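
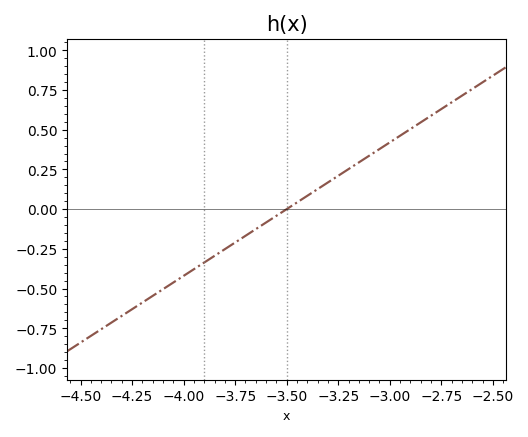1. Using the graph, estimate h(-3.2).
0.252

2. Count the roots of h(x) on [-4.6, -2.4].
1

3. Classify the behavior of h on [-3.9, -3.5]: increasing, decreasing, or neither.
increasing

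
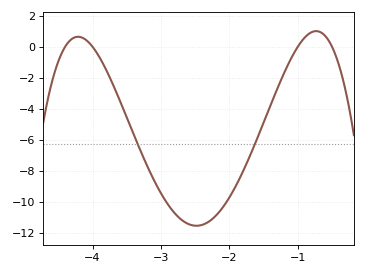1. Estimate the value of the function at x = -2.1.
-10.4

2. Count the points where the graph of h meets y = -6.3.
2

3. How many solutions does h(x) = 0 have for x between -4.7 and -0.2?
4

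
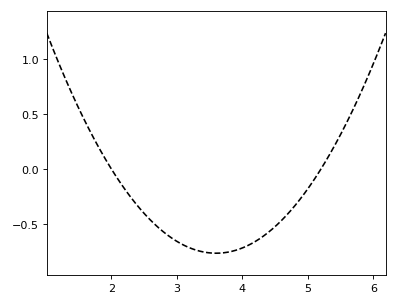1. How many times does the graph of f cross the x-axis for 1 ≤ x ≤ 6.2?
2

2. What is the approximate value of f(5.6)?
0.45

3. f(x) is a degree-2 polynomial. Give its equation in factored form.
y = 0.3(x - 2)(x - 5.2)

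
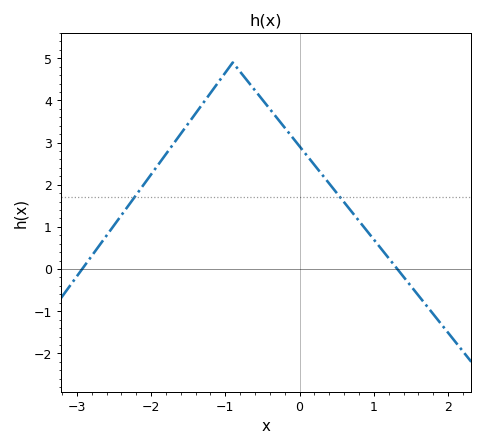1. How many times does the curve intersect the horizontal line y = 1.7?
2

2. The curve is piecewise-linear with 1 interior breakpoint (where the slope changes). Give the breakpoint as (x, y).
(-0.9, 4.9)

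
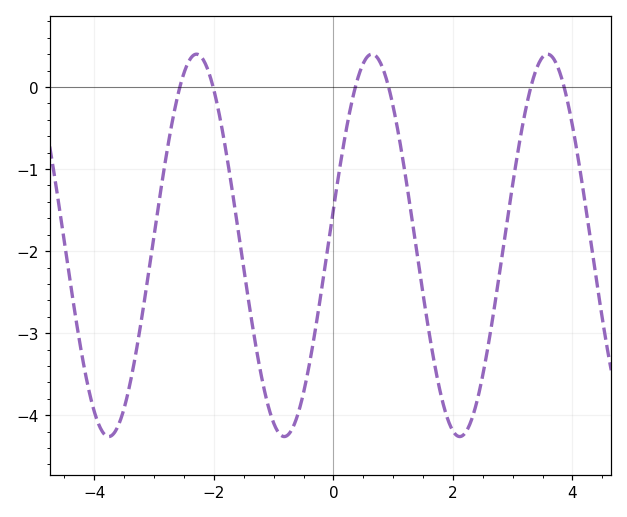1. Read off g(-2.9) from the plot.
-1.32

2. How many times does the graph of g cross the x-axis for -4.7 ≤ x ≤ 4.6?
6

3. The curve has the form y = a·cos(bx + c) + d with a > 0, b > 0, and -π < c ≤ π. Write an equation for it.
y = 2.33cos(2.14x - 1.38) - 1.93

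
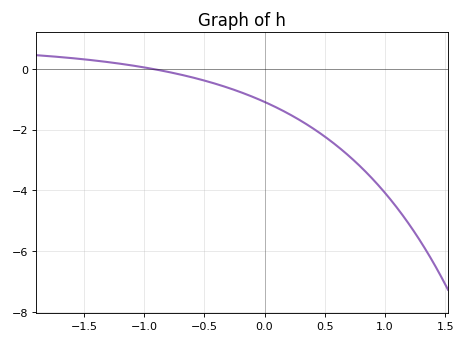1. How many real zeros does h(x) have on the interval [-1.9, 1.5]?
1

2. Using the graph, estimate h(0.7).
-2.87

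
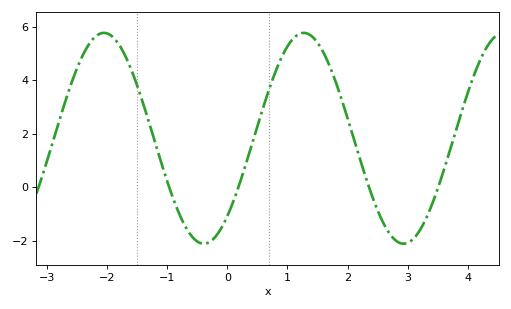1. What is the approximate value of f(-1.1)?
0.925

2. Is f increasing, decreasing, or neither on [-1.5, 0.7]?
neither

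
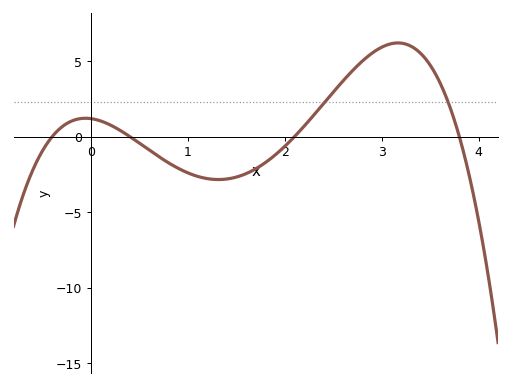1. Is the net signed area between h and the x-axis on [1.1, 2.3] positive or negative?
negative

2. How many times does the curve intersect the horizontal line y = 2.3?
2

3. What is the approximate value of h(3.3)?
5.99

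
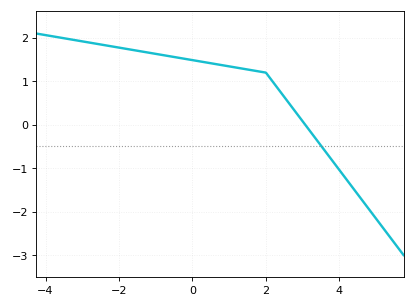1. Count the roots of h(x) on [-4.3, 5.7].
1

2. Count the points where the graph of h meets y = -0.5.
1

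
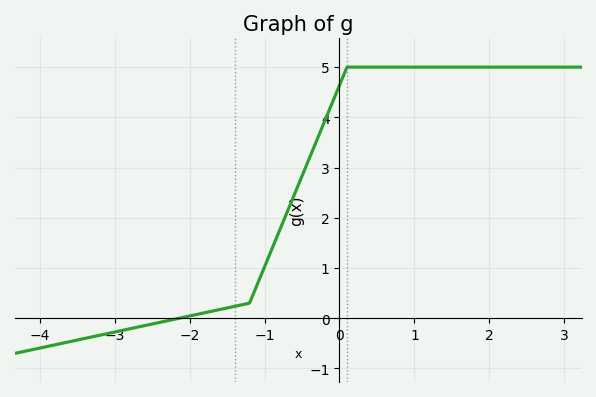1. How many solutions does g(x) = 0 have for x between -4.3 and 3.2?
1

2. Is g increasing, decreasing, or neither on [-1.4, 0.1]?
increasing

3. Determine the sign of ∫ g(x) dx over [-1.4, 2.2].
positive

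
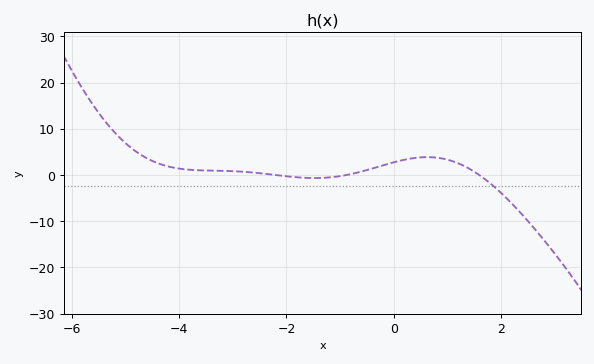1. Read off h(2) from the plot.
-3.86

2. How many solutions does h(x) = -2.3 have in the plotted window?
1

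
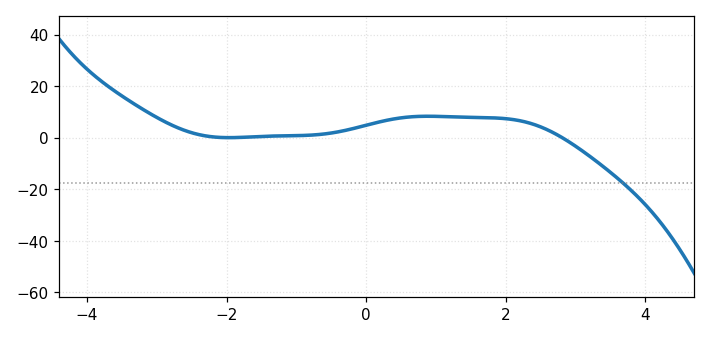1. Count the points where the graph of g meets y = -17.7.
1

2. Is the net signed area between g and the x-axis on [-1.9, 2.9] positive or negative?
positive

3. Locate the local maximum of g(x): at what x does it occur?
0.882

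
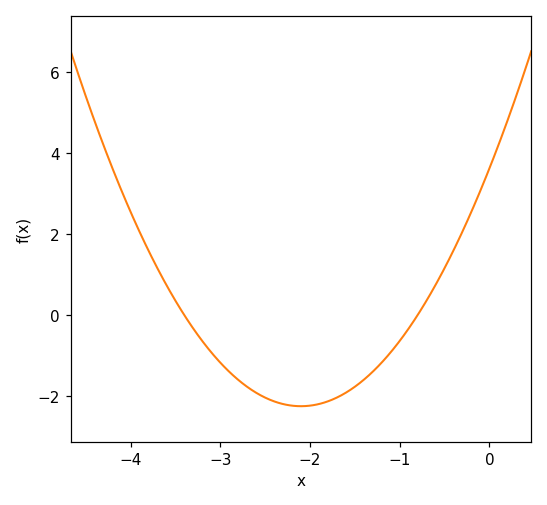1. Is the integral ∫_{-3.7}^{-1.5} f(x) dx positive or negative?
negative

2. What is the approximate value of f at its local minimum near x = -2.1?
-2.25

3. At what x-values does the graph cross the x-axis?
-3.4, -0.8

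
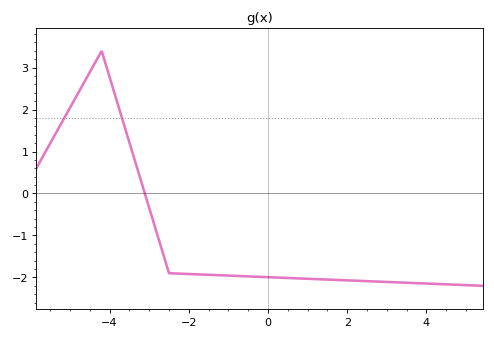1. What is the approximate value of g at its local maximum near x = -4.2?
3.4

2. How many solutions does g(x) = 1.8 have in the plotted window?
2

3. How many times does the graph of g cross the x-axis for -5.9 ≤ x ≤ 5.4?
1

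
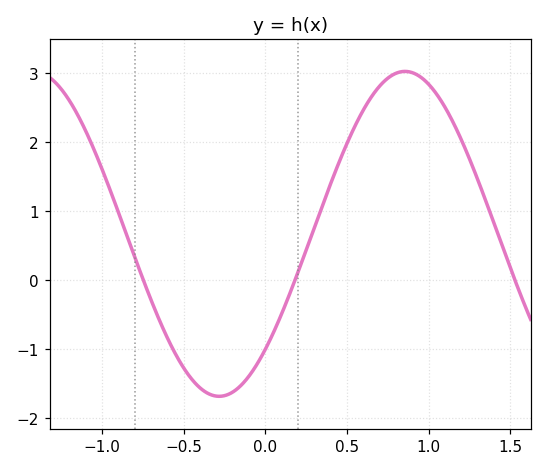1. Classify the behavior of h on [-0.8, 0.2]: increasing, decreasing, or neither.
neither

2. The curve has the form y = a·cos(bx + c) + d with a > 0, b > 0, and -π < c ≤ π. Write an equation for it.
y = 2.35cos(2.76x - 2.36) + 0.67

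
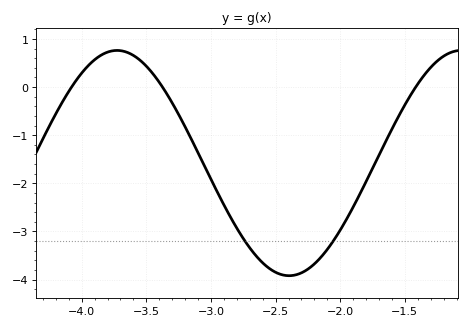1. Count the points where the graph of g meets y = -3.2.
2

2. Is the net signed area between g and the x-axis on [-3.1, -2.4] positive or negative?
negative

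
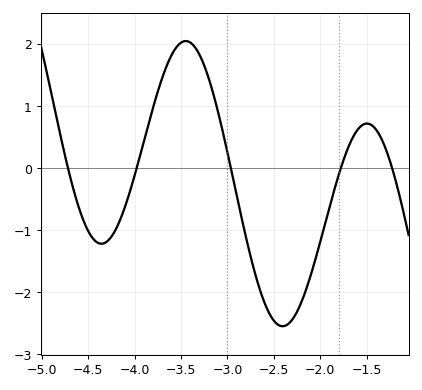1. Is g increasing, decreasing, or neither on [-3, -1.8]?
neither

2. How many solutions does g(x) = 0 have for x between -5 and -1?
5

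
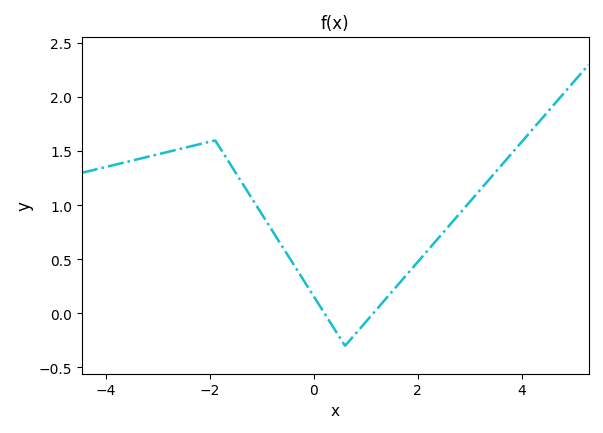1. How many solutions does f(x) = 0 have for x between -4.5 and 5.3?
2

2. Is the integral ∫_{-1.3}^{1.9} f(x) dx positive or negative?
positive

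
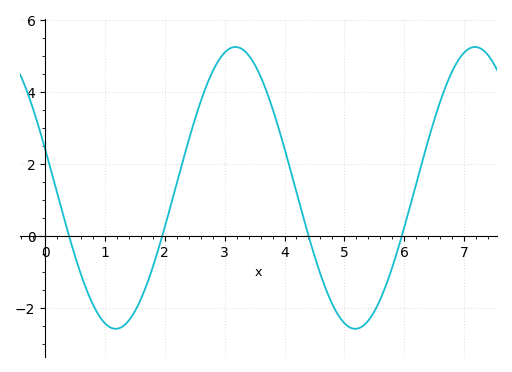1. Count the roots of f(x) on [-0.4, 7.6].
4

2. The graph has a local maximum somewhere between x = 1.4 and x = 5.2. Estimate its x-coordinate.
3.18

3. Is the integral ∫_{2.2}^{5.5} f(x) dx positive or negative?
positive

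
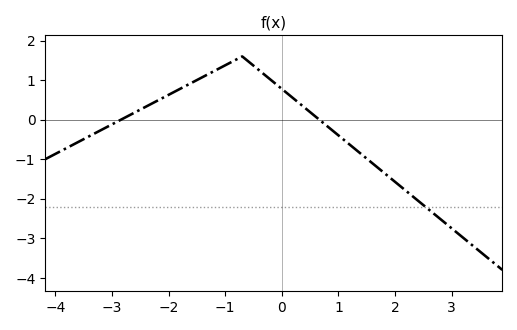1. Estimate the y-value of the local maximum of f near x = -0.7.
1.6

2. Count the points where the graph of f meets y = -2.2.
1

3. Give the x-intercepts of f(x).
-2.8, 0.6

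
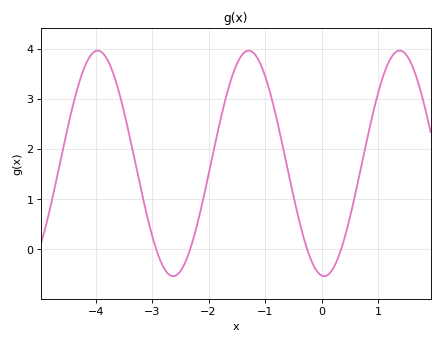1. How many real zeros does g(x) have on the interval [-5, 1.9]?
4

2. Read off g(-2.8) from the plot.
-0.4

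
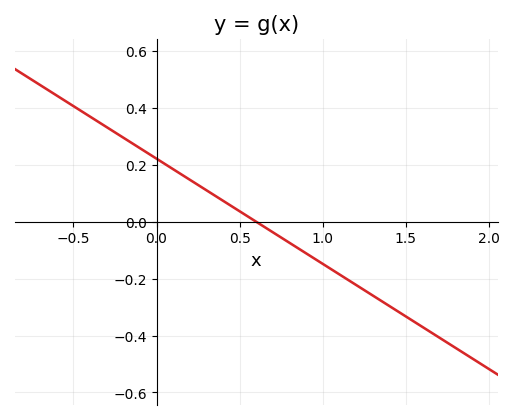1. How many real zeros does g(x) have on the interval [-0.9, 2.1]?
1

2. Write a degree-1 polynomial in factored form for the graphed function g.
y = -0.37(x - 0.6)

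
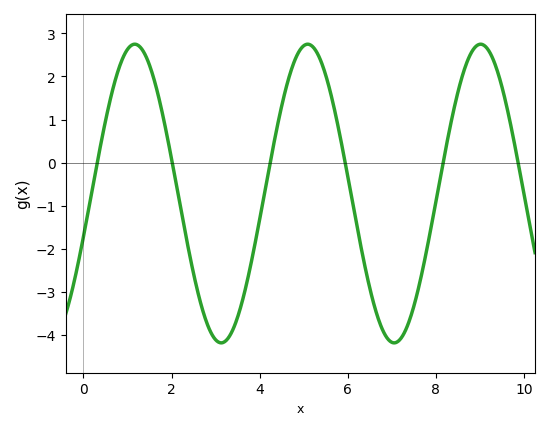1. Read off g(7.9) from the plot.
-1.47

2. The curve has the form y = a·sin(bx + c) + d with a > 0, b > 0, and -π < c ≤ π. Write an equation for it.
y = 3.47sin(1.6x - 0.292) - 0.72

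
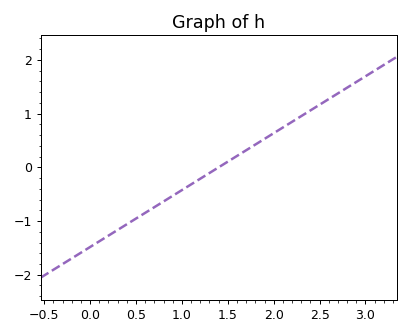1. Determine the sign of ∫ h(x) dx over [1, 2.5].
positive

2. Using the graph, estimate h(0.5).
-0.954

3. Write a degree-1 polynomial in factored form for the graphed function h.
y = 1.06(x - 1.4)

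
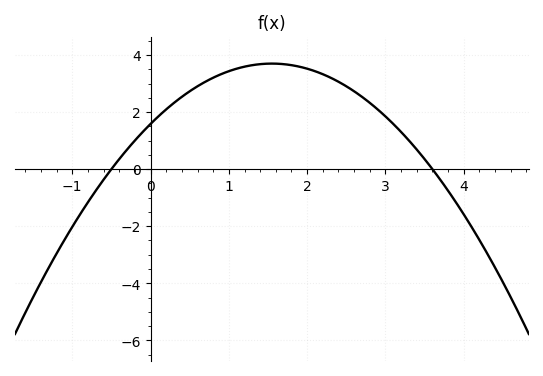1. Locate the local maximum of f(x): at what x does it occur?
1.6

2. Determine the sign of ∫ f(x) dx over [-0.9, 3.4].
positive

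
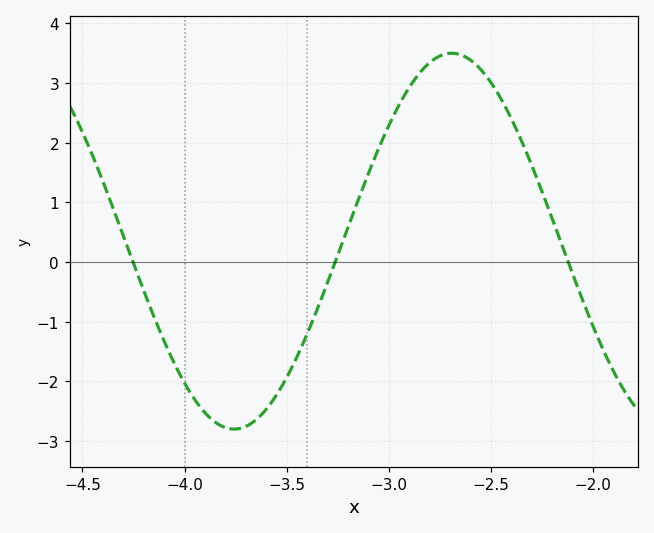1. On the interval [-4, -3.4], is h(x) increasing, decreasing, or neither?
neither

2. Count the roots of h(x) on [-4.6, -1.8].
3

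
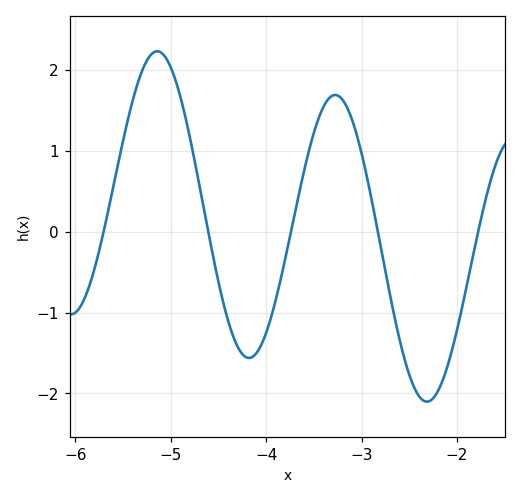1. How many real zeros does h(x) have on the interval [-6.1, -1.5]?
5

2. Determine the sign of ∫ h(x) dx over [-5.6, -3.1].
positive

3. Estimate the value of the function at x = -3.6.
0.77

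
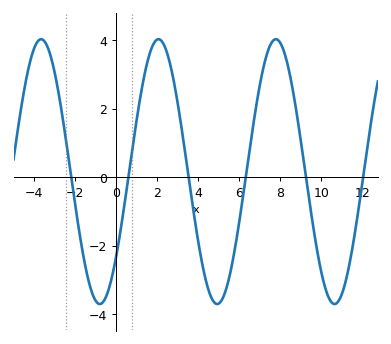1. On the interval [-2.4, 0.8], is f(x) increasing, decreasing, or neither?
neither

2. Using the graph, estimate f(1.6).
3.5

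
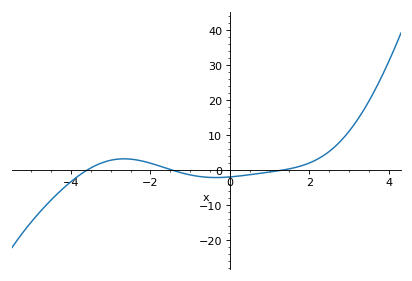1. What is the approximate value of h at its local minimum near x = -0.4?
-2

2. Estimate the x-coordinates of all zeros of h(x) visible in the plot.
-3.6, -1.4, 1.4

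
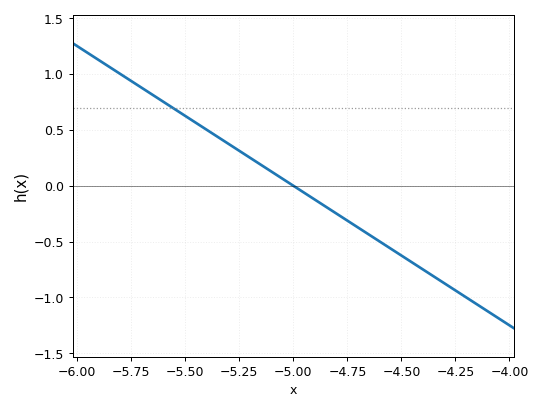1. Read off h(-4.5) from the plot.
-0.6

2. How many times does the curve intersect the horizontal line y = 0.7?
1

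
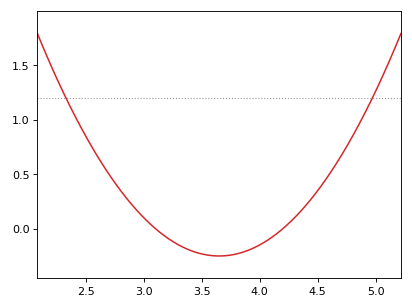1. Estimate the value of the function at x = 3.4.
-0.199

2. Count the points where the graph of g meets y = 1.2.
2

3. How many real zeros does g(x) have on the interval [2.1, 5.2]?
2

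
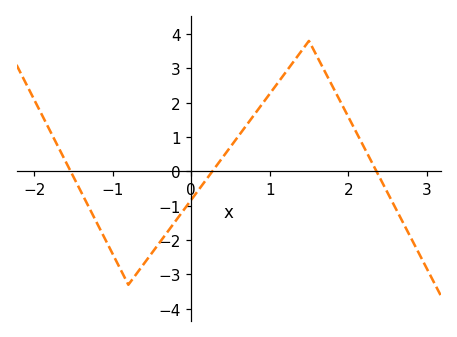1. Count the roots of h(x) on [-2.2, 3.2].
3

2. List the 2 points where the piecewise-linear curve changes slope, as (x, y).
(-0.8, -3.3); (1.5, 3.8)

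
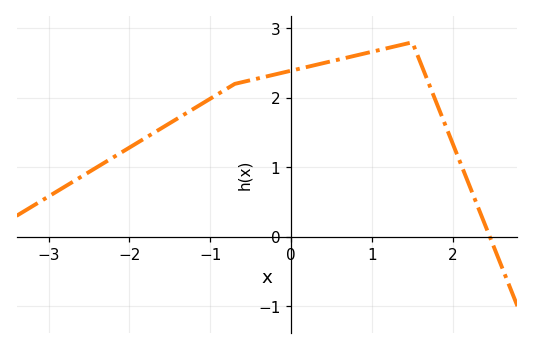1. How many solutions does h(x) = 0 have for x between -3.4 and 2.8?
1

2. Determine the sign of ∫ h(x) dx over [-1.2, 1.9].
positive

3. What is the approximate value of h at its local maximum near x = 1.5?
2.8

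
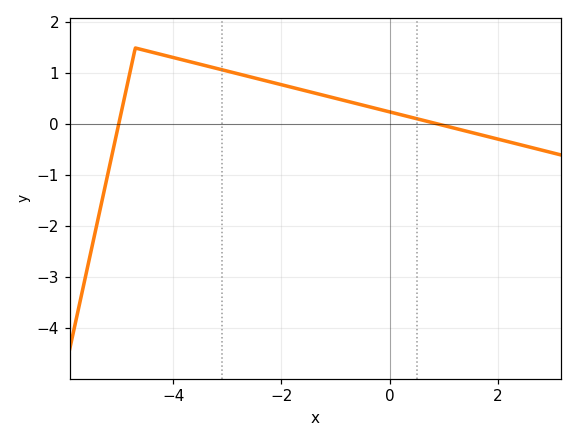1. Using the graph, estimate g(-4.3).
1.4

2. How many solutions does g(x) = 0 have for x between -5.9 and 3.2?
2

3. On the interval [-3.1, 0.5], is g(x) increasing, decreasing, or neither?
decreasing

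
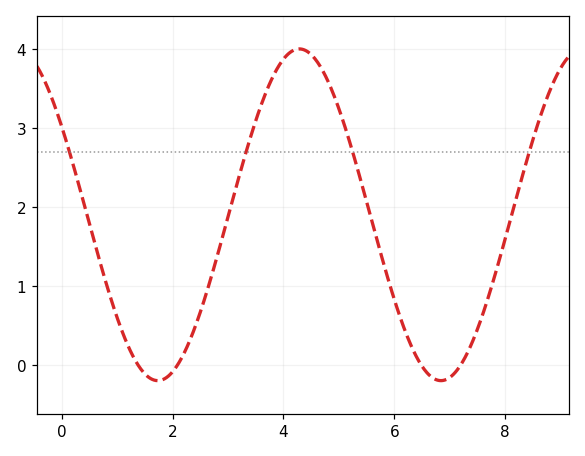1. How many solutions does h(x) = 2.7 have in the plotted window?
4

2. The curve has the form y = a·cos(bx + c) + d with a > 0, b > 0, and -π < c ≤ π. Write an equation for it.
y = 2.1cos(1.23x + 1.01) + 1.9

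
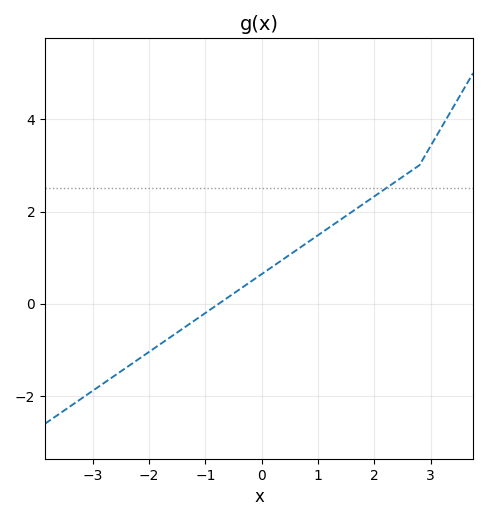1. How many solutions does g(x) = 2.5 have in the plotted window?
1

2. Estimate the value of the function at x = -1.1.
-0.2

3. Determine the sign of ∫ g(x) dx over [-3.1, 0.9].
negative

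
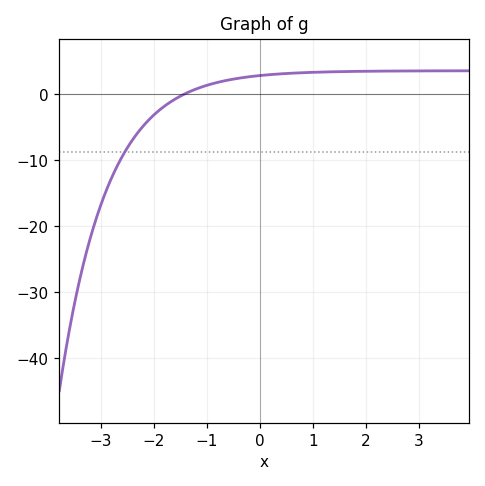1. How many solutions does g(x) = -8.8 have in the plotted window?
1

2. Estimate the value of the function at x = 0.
2.87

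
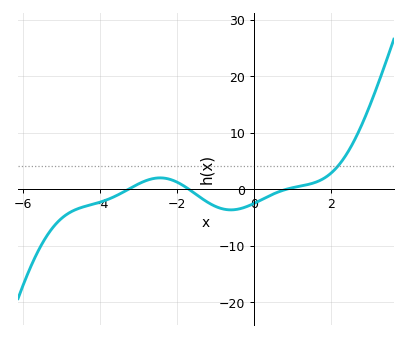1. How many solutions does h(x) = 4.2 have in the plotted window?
1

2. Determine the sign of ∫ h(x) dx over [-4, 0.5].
negative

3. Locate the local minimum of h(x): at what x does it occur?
-0.6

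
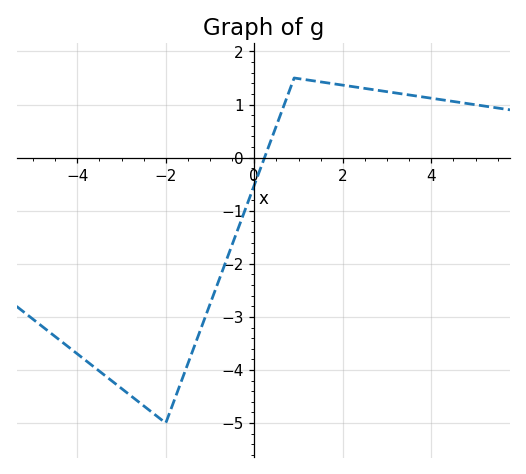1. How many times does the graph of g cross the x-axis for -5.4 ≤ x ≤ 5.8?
1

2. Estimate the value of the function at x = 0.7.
1.05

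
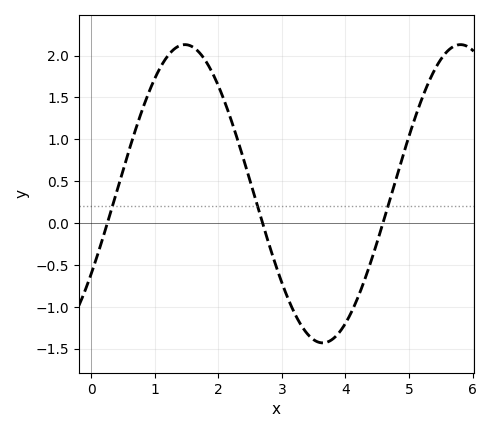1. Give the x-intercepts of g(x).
0.256, 2.7, 4.59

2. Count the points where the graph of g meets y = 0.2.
3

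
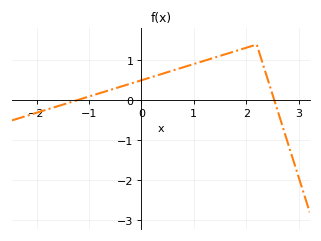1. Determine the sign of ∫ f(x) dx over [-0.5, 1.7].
positive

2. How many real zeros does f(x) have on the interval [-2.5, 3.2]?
2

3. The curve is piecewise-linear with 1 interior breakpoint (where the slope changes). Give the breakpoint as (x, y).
(2.2, 1.4)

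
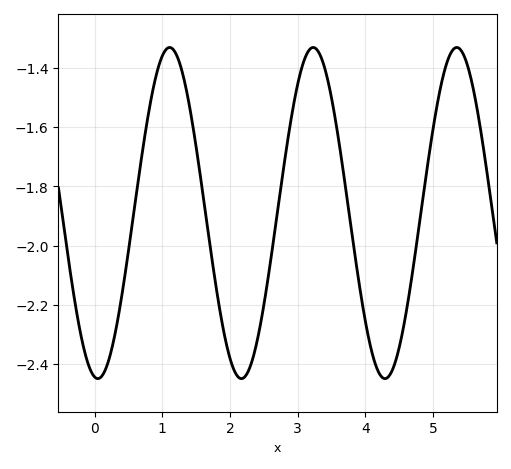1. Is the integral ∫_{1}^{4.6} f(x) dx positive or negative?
negative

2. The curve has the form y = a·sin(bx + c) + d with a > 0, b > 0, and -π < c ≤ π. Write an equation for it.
y = 0.56sin(2.96x - 1.71) - 1.89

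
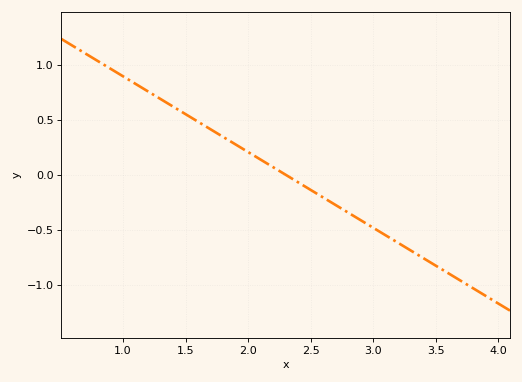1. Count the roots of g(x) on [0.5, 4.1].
1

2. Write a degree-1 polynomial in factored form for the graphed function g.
y = -0.69(x - 2.3)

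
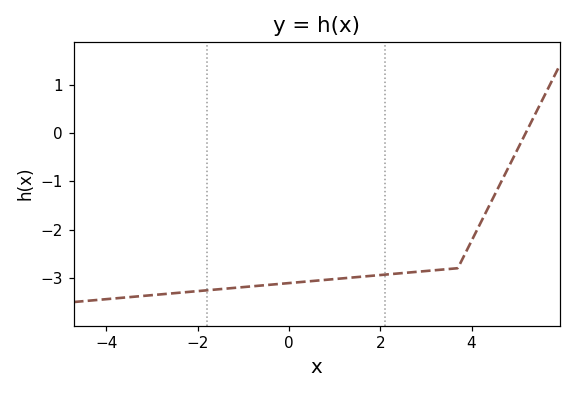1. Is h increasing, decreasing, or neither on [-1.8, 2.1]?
increasing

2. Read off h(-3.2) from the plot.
-3.4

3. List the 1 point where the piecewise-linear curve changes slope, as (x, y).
(3.7, -2.8)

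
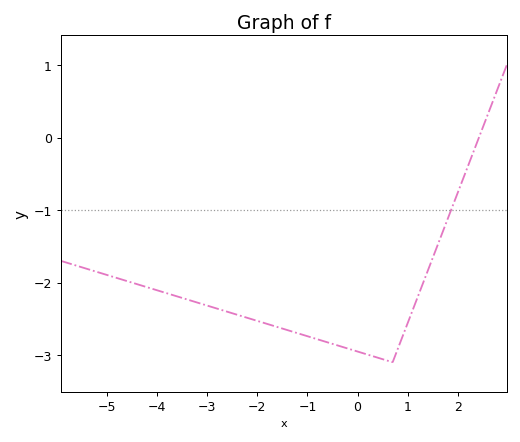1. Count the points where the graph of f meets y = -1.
1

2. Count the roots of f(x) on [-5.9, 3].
1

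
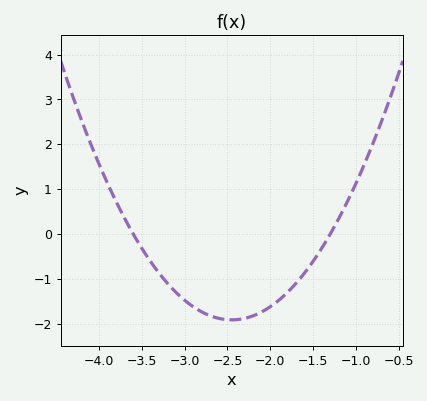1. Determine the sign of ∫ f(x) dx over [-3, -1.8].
negative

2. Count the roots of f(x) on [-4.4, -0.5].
2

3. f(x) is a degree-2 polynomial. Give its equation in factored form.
y = 1.45(x + 3.6)(x + 1.3)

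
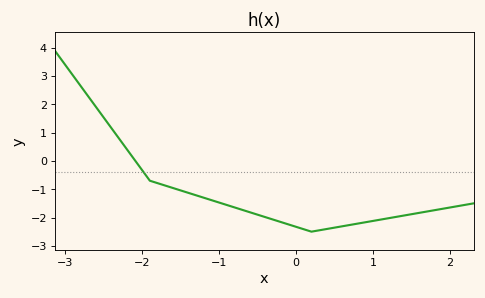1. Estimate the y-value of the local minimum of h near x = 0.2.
-2.5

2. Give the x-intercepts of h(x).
-2.09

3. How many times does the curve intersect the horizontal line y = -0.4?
1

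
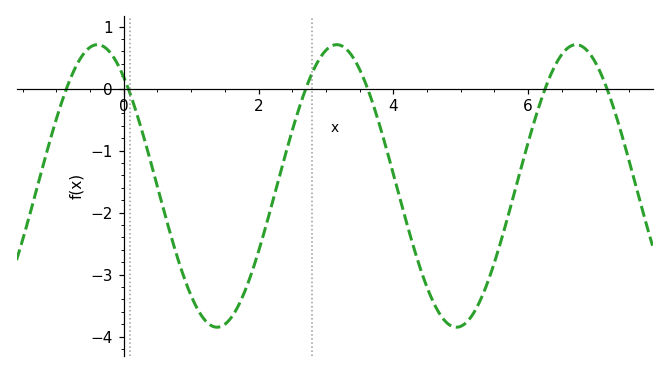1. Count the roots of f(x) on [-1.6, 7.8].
6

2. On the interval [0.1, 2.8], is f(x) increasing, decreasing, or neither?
neither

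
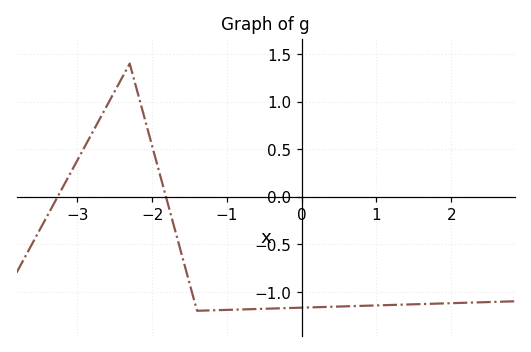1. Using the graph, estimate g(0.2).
-1.16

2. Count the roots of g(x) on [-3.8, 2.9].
2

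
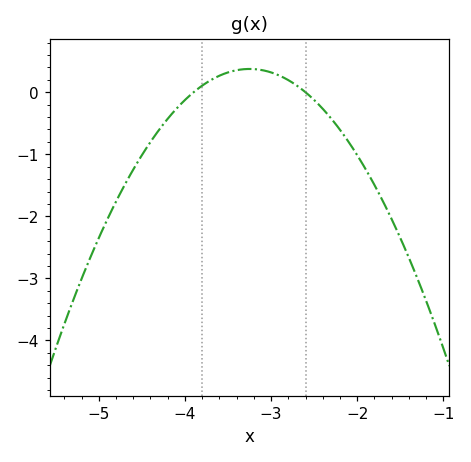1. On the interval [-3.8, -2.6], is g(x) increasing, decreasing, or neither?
neither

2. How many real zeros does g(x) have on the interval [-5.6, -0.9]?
2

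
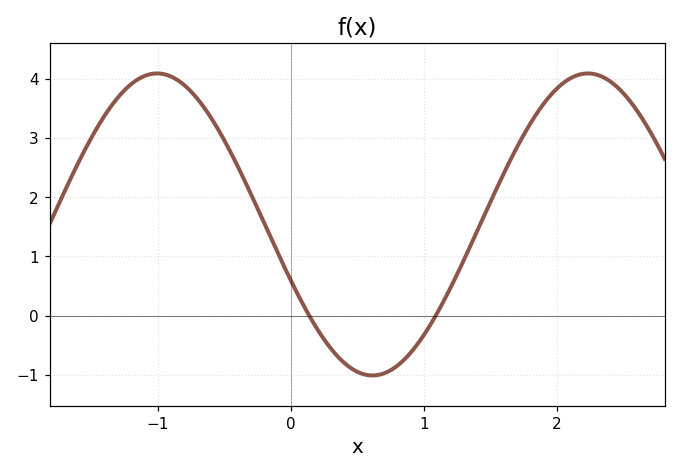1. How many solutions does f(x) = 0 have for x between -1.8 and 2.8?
2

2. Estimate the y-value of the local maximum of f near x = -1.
4.09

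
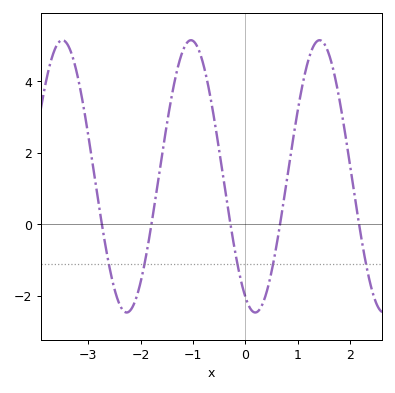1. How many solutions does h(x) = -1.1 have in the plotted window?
5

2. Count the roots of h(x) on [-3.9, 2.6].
5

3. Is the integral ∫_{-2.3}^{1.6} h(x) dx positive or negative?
positive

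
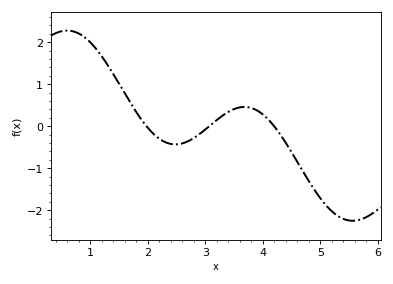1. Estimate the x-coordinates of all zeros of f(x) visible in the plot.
1.98, 3.07, 4.2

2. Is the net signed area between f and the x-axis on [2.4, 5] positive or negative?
negative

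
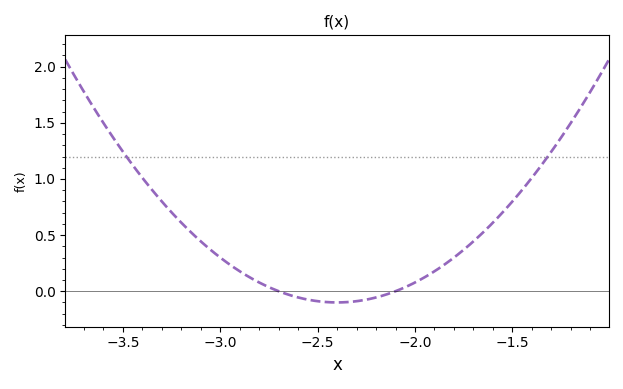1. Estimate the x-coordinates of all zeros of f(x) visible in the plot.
-2.7, -2.1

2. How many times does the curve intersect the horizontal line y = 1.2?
2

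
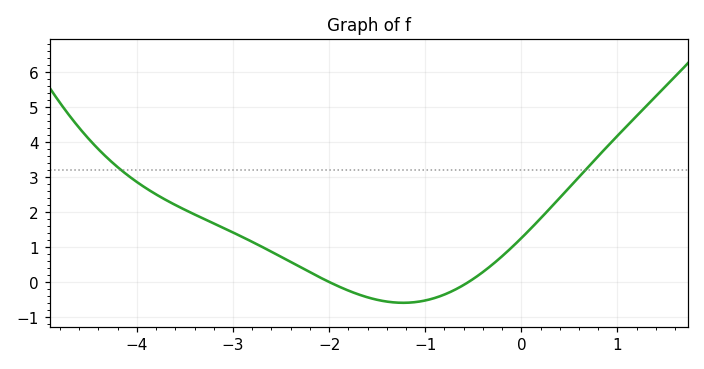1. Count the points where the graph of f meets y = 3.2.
2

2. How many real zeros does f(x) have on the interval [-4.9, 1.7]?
2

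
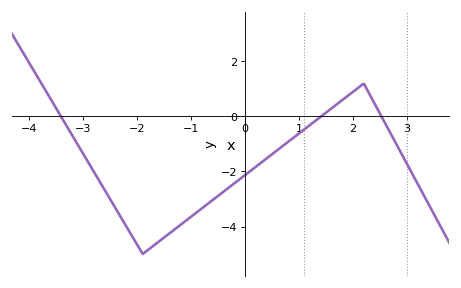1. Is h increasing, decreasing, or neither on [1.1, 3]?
neither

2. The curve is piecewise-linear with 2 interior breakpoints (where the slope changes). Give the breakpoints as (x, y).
(-1.9, -5); (2.2, 1.2)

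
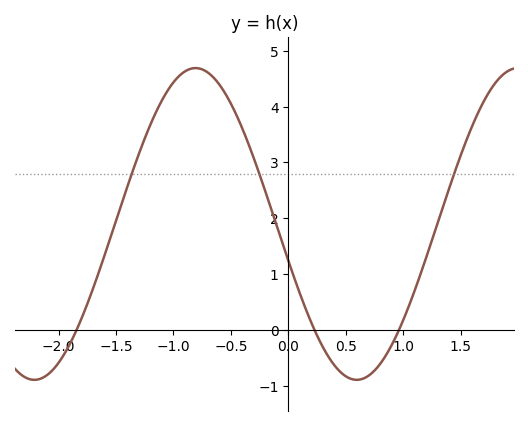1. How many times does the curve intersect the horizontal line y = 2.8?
3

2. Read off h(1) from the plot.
0.2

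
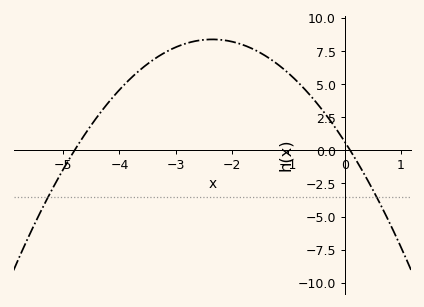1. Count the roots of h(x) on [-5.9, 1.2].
2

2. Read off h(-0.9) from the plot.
5.4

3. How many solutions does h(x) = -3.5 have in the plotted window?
2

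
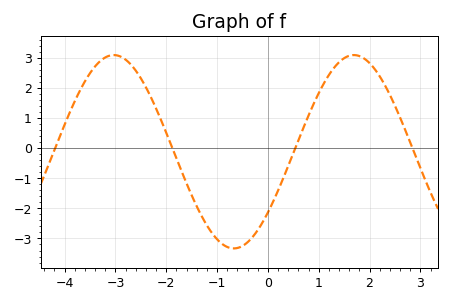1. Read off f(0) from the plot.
-2.1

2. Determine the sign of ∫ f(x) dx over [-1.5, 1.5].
negative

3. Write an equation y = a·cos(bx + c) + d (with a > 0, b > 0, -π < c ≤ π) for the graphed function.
y = 3.21cos(1.3x - 2.2) - 0.12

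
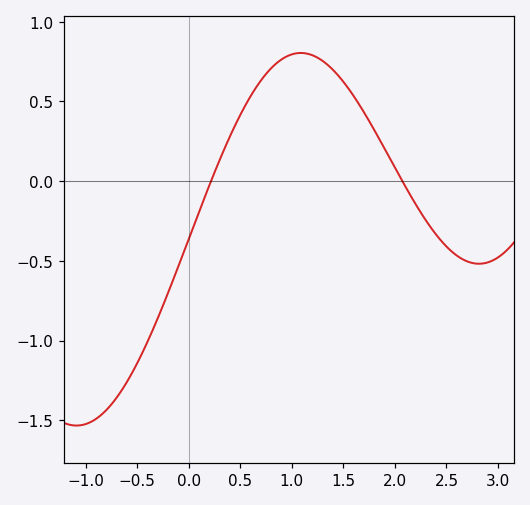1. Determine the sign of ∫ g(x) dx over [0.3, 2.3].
positive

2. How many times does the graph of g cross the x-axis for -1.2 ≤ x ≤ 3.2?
2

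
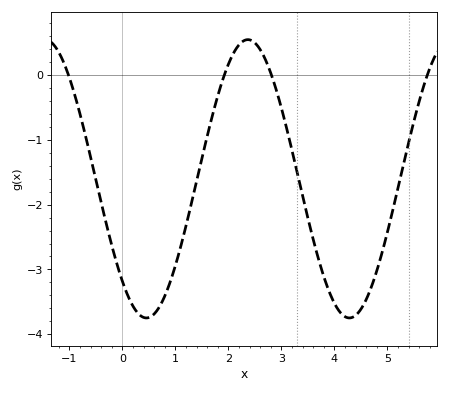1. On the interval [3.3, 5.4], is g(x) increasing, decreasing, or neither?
neither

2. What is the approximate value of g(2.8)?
0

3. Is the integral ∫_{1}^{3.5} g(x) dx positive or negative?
negative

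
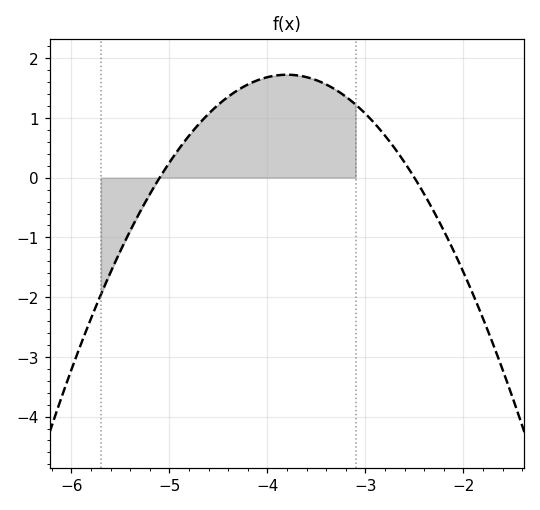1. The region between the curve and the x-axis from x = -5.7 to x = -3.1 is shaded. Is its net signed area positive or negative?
positive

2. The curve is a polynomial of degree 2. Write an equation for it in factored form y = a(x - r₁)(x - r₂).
y = -1.02(x + 5.1)(x + 2.5)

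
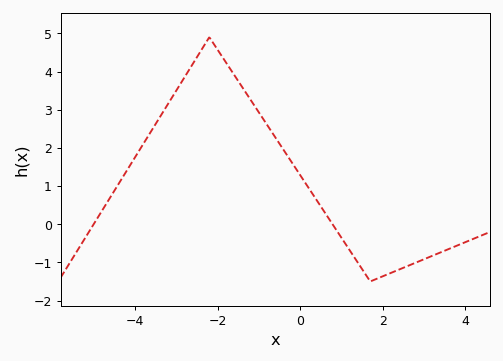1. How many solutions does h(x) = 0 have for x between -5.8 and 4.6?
2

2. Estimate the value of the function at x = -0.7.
2.44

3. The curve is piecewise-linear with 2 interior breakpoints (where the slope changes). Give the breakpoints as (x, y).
(-2.2, 4.9); (1.7, -1.5)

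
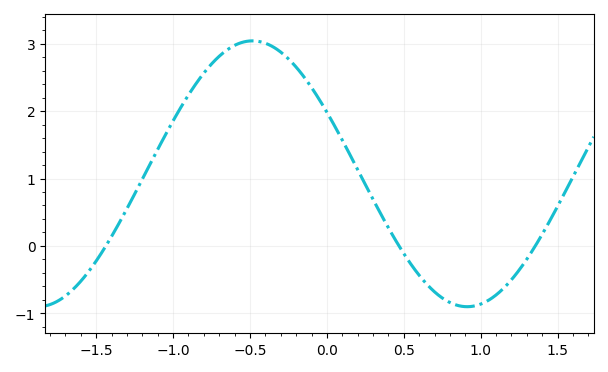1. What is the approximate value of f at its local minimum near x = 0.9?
-0.9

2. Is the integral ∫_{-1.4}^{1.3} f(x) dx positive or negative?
positive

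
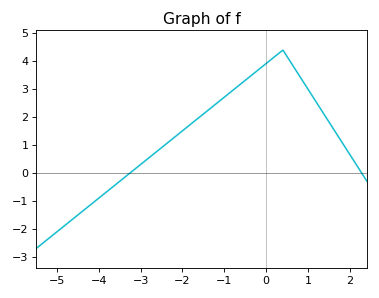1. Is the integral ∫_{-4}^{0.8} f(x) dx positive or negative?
positive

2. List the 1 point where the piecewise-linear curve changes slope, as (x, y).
(0.4, 4.4)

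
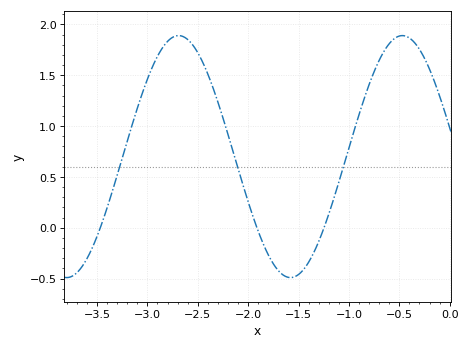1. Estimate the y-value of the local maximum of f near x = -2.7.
1.9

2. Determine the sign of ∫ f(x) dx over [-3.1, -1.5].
positive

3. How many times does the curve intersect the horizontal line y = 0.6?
3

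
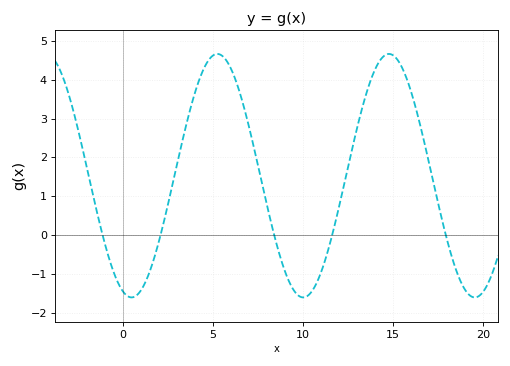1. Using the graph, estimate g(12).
0.708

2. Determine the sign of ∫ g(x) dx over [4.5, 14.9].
positive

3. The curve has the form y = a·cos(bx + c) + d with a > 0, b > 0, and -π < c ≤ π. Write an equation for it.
y = 3.13cos(0.66x + 2.81) + 1.53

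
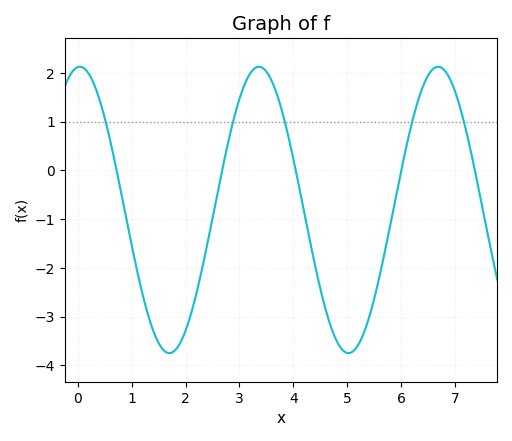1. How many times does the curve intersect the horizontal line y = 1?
5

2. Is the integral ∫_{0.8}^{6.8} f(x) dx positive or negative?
negative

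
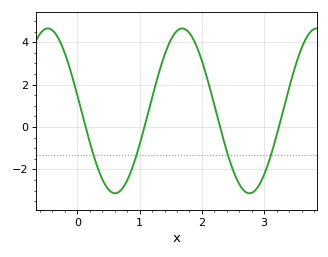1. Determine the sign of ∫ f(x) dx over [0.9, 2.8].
positive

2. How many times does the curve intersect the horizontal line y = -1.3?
4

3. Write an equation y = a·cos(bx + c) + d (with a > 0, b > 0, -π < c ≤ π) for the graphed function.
y = 3.89cos(2.91x + 1.38) + 0.76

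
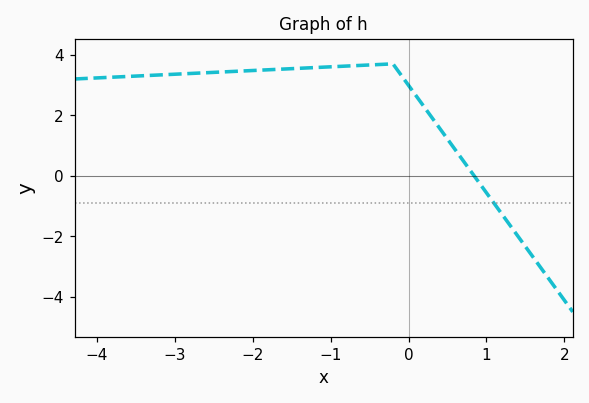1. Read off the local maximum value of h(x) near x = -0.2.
3.6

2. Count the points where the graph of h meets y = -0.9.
1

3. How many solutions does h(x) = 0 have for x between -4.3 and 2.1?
1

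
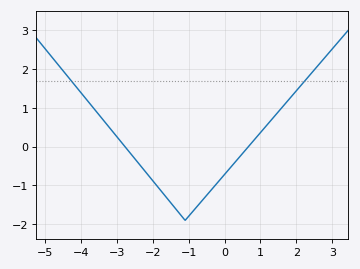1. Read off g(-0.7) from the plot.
-1.5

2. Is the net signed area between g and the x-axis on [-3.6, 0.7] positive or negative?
negative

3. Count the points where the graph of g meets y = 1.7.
2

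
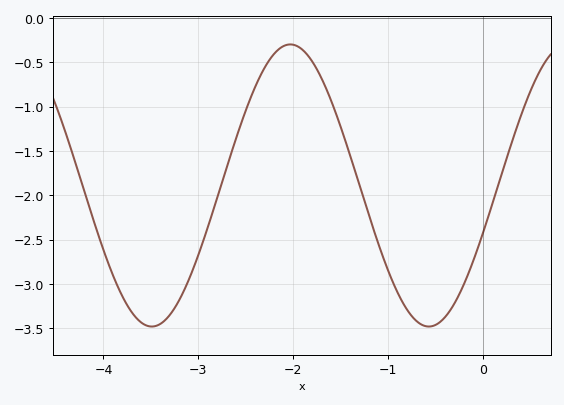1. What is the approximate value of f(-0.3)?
-3.22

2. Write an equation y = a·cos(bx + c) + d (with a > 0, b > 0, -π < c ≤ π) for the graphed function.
y = 1.59cos(2.15x - 1.92) - 1.89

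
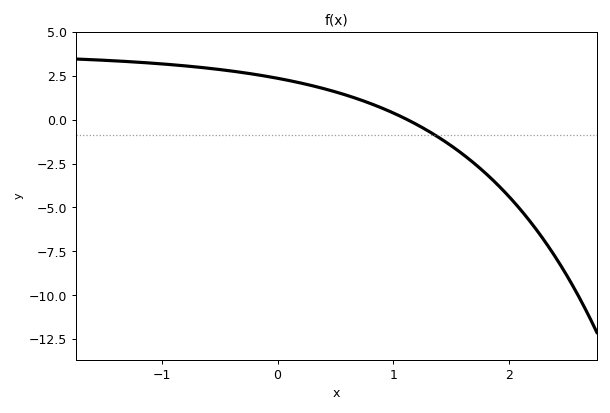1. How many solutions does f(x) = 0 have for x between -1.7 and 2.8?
1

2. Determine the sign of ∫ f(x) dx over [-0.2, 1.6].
positive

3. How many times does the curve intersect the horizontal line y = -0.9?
1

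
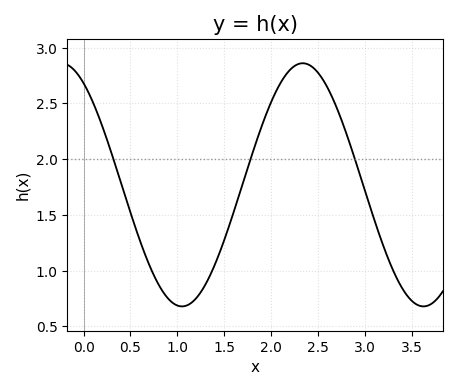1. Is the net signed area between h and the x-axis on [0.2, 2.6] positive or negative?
positive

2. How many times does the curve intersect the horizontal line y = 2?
3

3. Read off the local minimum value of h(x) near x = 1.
0.68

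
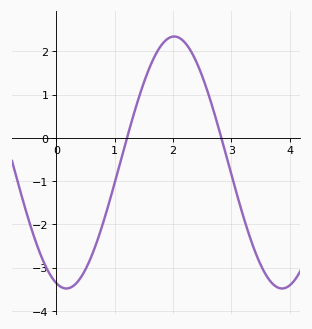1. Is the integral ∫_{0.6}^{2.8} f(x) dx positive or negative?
positive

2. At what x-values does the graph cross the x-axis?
1.21, 2.83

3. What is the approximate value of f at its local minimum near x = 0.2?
-3.48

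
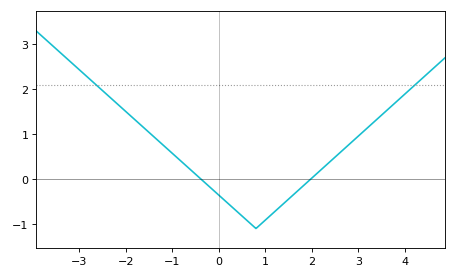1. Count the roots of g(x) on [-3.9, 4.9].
2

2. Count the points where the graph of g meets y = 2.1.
2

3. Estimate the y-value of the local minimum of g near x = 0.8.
-1.1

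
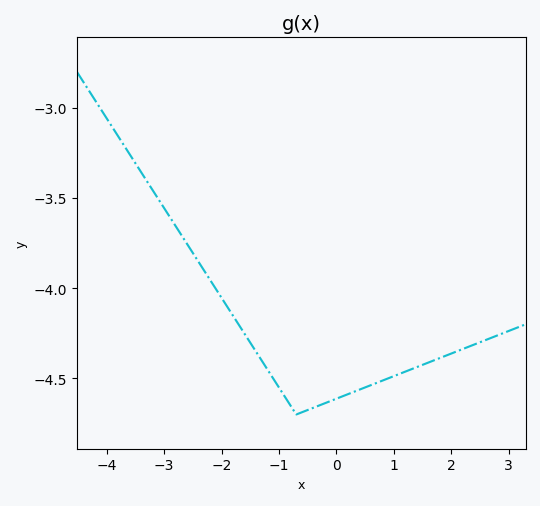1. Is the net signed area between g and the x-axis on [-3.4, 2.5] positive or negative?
negative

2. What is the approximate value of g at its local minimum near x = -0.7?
-4.7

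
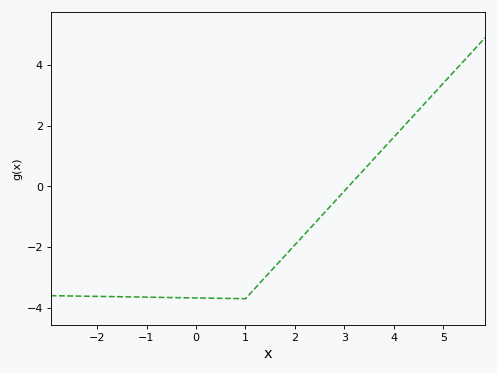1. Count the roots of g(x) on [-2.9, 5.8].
1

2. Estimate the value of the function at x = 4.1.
1.81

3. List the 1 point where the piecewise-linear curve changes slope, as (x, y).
(1, -3.7)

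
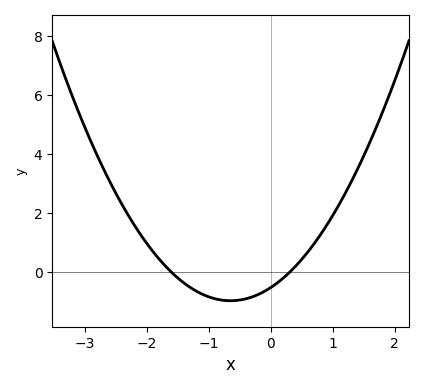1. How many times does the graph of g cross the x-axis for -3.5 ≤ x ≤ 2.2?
2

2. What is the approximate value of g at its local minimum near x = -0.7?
-1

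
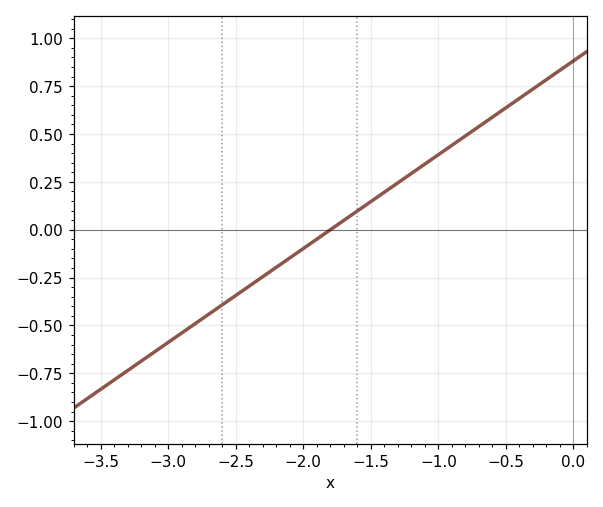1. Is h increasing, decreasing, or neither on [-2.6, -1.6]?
increasing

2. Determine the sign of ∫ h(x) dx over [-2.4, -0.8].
positive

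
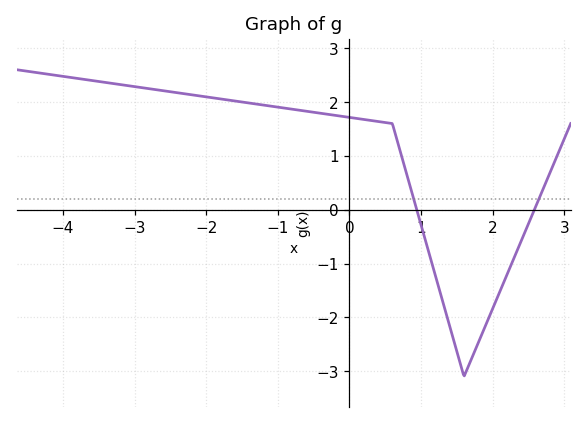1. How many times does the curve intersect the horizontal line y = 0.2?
2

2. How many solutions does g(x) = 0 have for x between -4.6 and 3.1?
2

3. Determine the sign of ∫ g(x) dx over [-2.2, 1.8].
positive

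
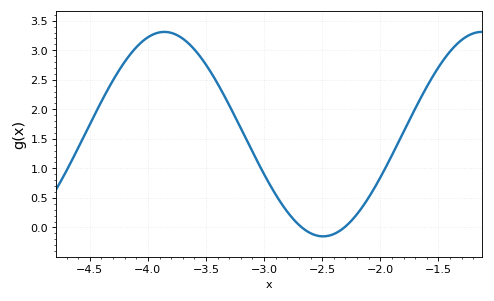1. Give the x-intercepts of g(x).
-2.67, -2.31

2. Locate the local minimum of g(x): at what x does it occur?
-2.49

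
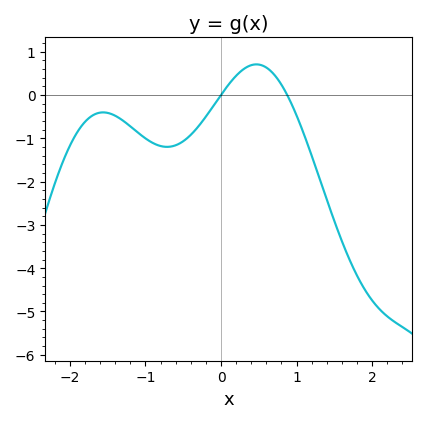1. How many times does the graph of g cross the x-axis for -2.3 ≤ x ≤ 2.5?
2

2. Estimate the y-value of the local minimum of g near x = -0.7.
-1.2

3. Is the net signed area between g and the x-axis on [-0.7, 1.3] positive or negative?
negative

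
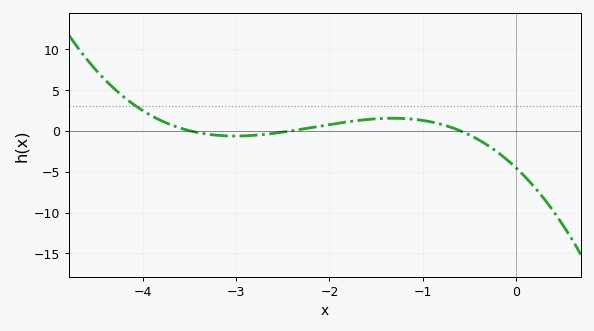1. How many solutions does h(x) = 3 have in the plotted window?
1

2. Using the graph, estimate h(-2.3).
0.184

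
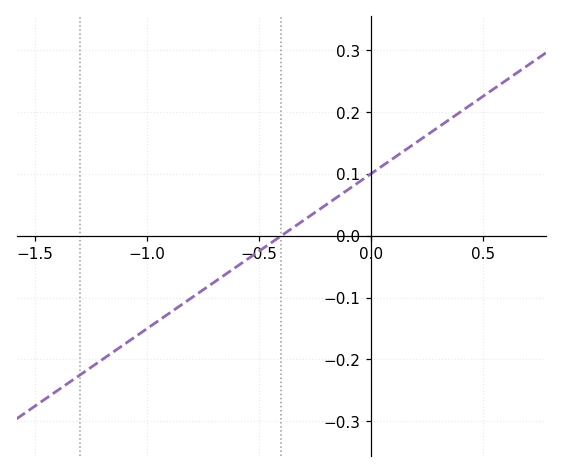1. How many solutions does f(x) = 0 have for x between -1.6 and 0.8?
1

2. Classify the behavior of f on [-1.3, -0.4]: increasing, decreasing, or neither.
increasing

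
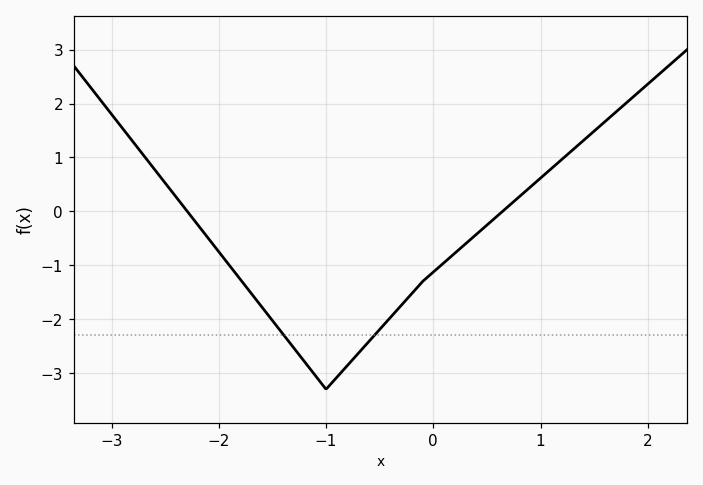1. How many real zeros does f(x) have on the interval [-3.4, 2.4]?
2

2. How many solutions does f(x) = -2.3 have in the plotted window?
2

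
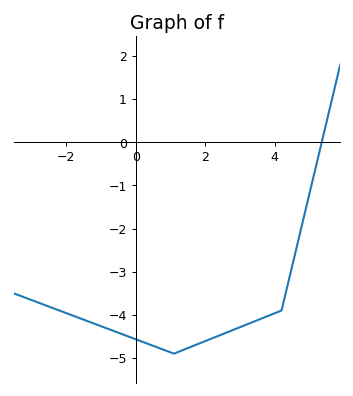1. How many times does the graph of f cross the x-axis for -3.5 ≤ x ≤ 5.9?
1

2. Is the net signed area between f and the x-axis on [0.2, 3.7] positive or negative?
negative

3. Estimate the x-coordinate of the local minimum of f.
1.1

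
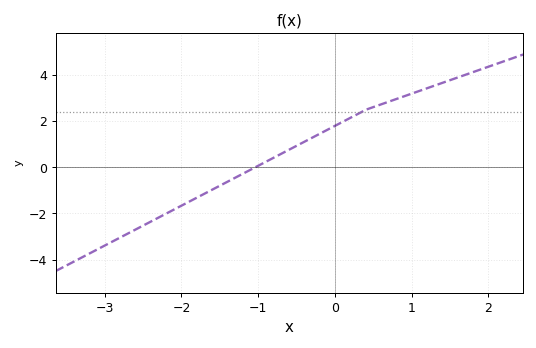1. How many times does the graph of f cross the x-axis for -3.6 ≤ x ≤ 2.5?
1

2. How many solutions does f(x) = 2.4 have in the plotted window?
1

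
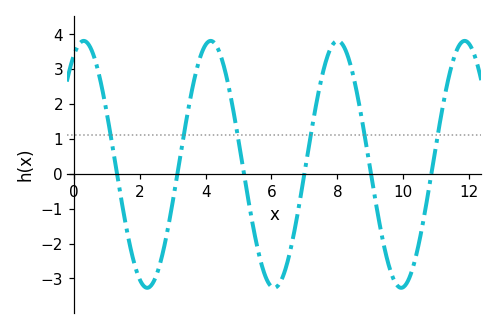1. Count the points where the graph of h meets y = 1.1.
6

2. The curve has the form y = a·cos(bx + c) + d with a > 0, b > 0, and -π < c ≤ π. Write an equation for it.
y = 3.54cos(1.6x - 0.49) + 0.27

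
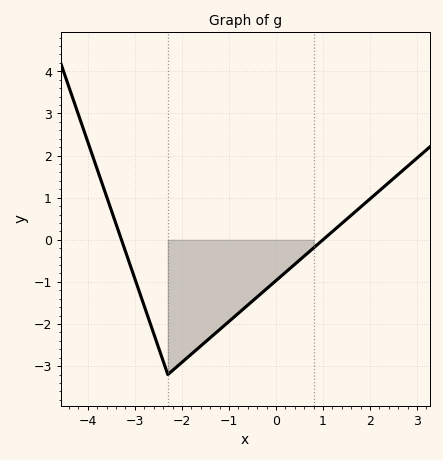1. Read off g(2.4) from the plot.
1.4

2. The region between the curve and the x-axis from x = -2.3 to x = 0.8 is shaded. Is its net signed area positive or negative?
negative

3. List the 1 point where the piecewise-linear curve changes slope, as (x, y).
(-2.3, -3.2)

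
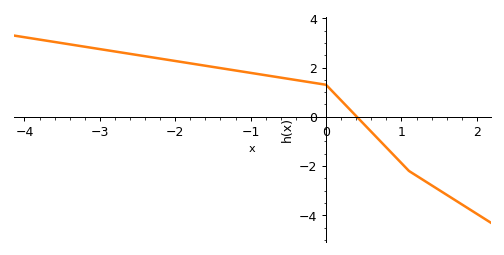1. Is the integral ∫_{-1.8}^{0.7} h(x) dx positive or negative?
positive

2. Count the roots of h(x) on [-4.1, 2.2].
1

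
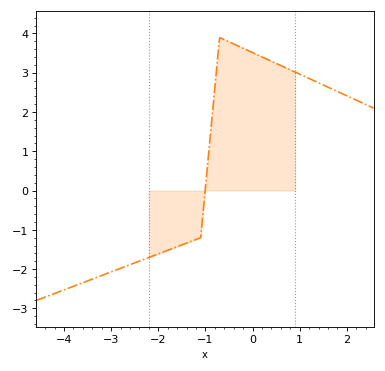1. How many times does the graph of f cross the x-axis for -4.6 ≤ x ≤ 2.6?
1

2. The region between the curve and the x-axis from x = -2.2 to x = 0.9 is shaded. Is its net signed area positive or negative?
positive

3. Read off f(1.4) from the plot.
2.7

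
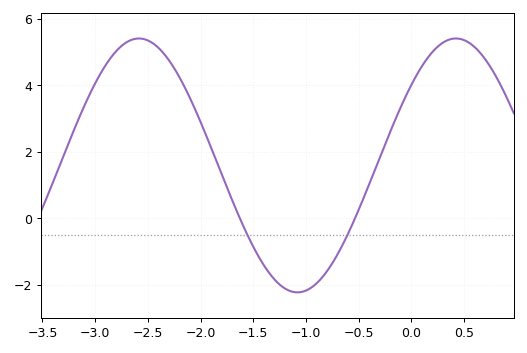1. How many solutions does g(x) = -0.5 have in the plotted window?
2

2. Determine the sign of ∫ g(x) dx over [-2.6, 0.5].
positive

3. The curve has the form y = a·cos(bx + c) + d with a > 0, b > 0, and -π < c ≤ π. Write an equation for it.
y = 3.82cos(2.1x - 0.88) + 1.59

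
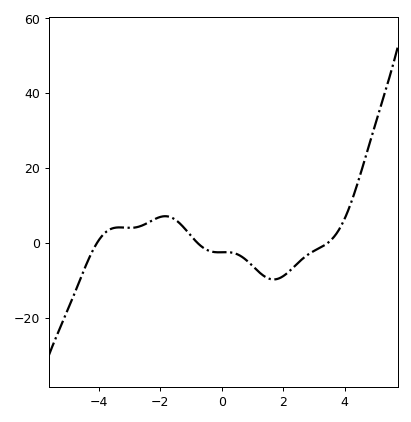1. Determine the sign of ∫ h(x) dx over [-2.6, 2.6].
negative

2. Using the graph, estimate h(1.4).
-9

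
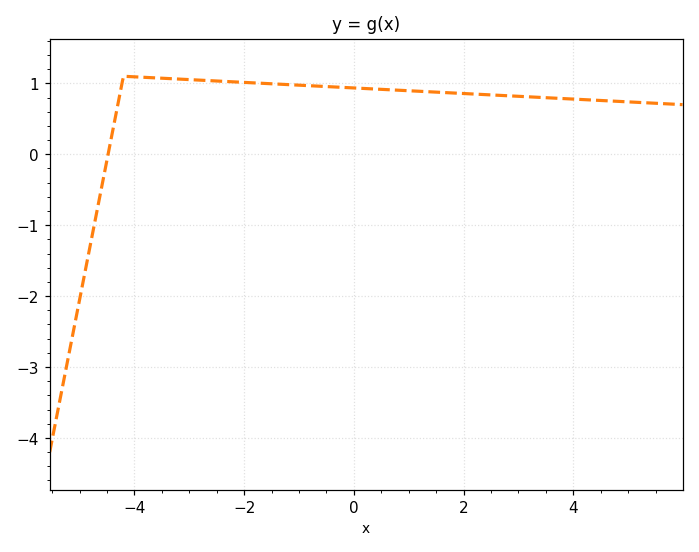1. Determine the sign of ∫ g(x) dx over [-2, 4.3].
positive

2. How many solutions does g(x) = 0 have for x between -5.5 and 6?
1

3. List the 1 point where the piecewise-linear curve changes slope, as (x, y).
(-4.2, 1.1)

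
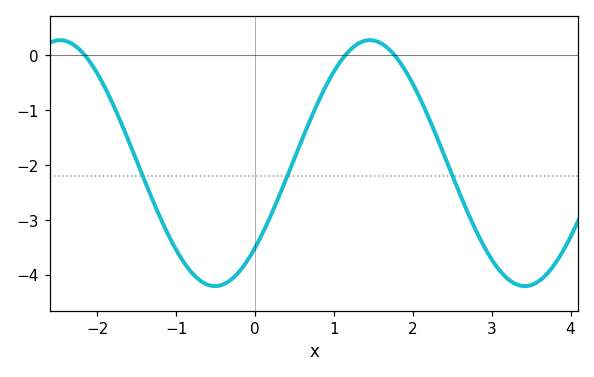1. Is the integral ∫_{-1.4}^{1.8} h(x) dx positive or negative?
negative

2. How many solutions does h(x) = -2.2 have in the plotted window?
3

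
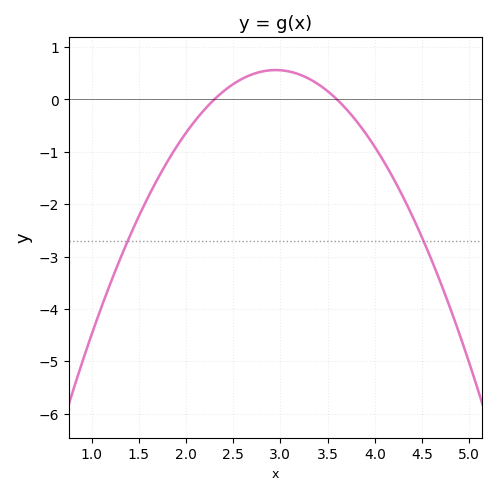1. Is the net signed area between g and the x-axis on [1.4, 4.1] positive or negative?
negative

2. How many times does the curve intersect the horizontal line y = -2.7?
2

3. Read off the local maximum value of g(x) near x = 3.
0.6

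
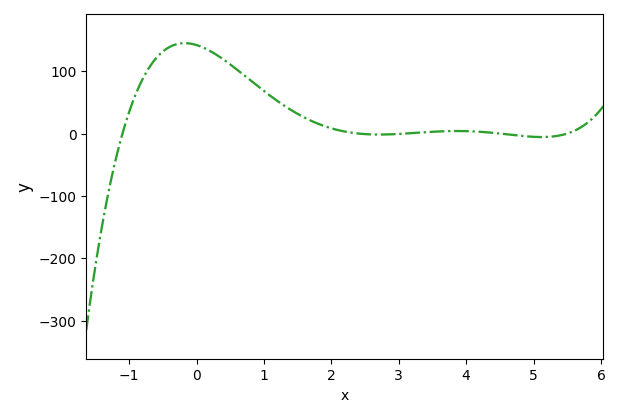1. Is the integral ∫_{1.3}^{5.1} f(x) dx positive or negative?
positive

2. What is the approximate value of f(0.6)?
100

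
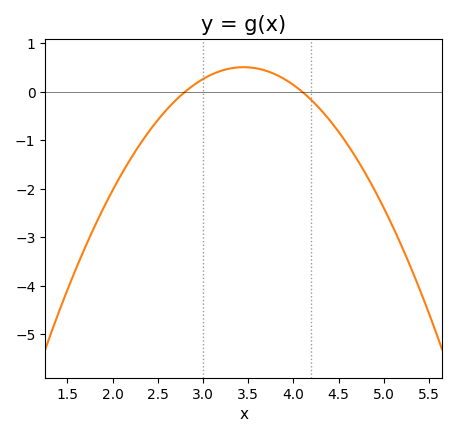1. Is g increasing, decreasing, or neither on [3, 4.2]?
neither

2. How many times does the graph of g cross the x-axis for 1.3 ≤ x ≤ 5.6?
2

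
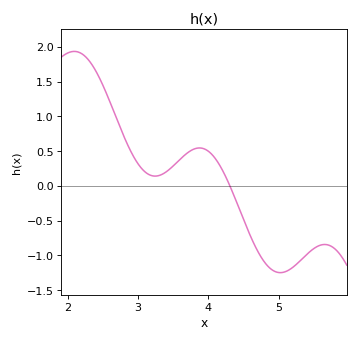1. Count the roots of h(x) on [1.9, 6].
1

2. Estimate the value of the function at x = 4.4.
-0.2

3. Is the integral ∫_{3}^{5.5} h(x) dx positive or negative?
negative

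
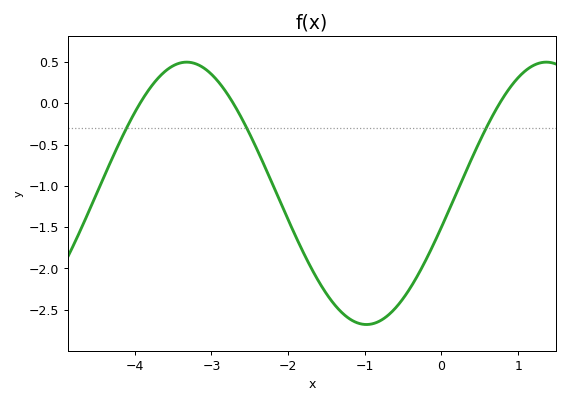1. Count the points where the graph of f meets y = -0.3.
3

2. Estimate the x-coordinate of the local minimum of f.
-0.979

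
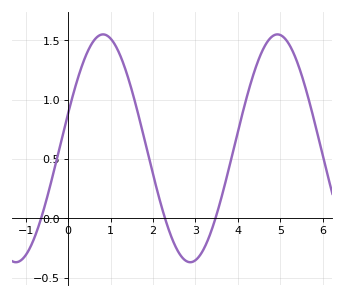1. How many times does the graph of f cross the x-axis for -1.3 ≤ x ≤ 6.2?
3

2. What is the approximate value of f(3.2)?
-0.25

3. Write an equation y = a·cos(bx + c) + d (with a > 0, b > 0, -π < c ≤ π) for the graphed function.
y = 0.96cos(1.5x - 1.3) + 0.59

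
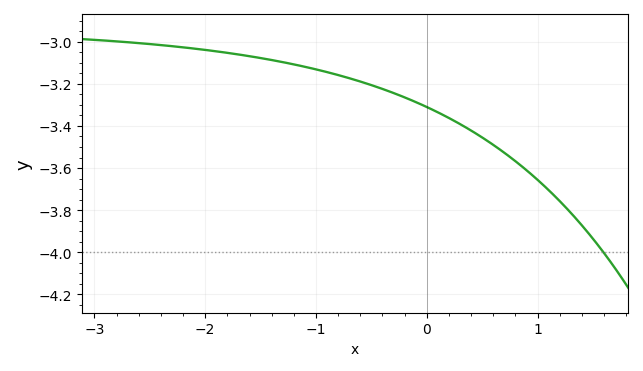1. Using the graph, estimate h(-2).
-3.04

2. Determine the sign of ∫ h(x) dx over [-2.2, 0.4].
negative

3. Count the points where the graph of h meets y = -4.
1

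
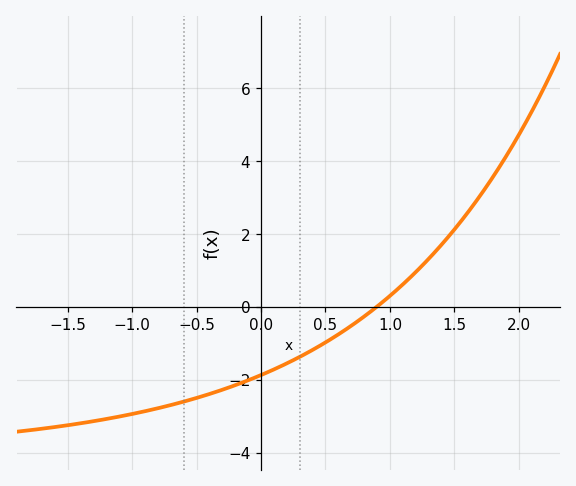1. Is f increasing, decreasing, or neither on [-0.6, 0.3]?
increasing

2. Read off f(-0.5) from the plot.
-2.4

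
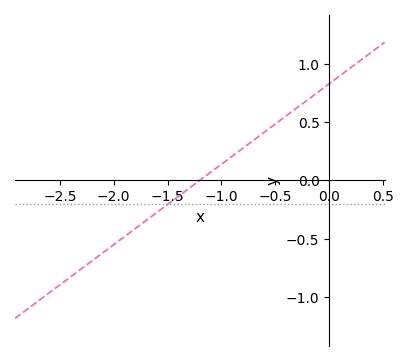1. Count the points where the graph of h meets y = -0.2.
1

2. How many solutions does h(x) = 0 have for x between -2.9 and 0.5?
1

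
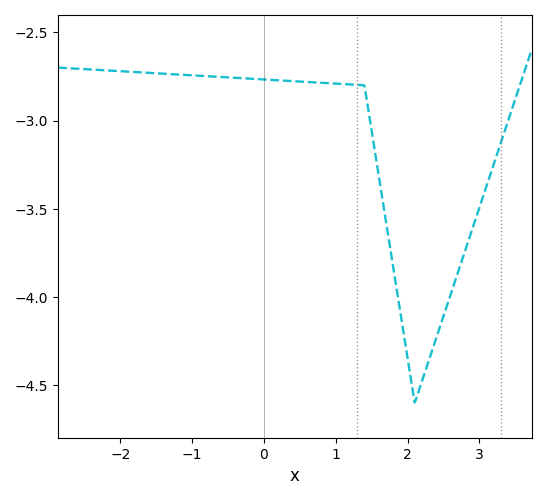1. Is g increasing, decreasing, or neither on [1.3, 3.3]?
neither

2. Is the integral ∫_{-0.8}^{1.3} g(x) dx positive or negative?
negative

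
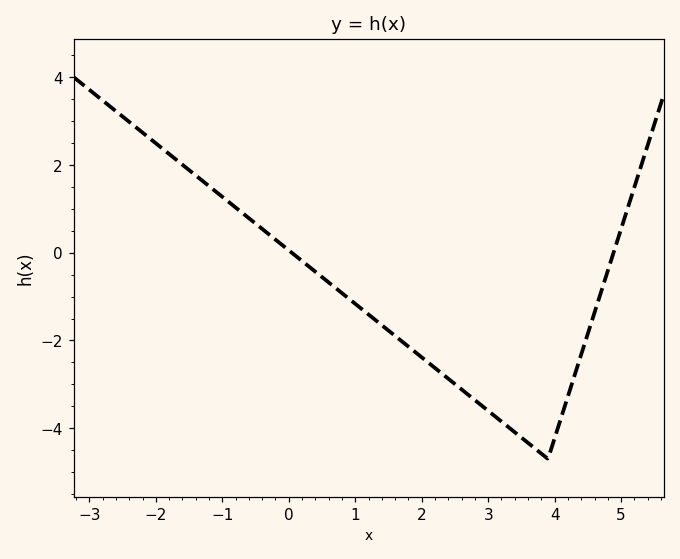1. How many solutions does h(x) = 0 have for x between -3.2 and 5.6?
2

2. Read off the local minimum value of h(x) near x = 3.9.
-4.6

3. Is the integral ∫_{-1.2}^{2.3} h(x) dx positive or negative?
negative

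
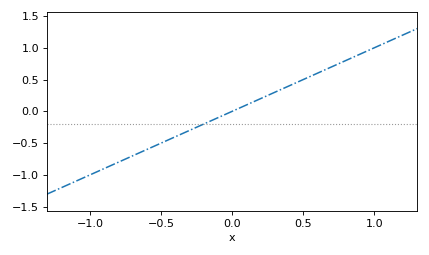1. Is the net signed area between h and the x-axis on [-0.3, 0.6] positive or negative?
positive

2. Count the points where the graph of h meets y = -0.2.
1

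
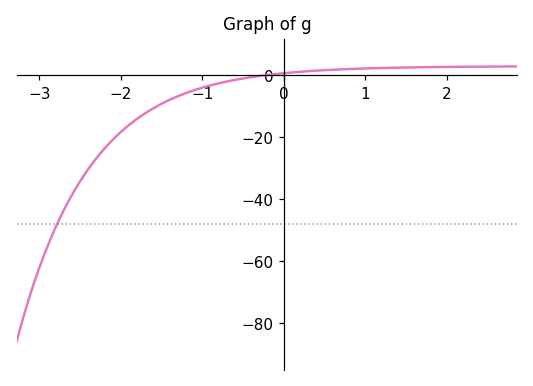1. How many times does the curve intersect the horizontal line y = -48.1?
1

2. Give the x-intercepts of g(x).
-0.21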